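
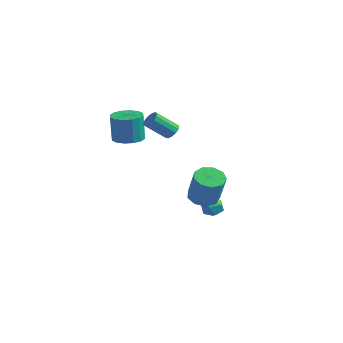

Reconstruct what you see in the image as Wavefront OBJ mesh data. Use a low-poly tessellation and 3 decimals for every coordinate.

v 3.524 1.961 -2.648
v 4.303 2.039 -2.979
v 5.075 1.696 -1.243
v 4.296 1.619 -0.912
v 4.114 2.556 -2.793
v 4.886 2.213 -1.057
v 3.649 2.795 -2.539
v 4.42 2.452 -0.803
v 3.125 2.644 -2.336
v 3.897 2.301 -0.6
v 2.788 2.174 -2.279
v 3.56 1.831 -0.543
v 2.796 1.604 -2.395
v 3.567 1.261 -0.659
v 3.144 1.201 -2.629
v 3.916 0.859 -0.893
v 3.67 1.155 -2.872
v 4.442 0.812 -1.136
v 4.128 1.485 -3.01
v 4.899 1.142 -1.275
v 2.881 3.602 -4.22
v 3.228 3.612 -3.631
v 3.032 2.508 -4.289
v 3.379 2.518 -3.7
v 2.706 2.64 -3.703
v 2.613 3.315 -3.66
v 3.647 2.805 -4.26
v 3.554 3.48 -4.217
v 3.701 3.119 -3.655
v 3.119 3.017 -3.312
v 3.141 3.103 -4.608
v 2.559 3.001 -4.265
v 3.291 -0.056 2.494
v 3.544 0.166 2.877
v 2.883 -0.721 3.829
v 2.629 -0.944 3.446
v 3.3 0.314 2.845
v 2.638 -0.574 3.797
v 3.052 0.344 2.701
v 2.391 -0.543 3.654
v 2.881 0.247 2.492
v 2.22 -0.64 3.445
v 2.839 0.054 2.283
v 2.178 -0.833 3.236
v 2.941 -0.174 2.141
v 2.28 -1.061 3.094
v 3.154 -0.365 2.111
v 2.493 -1.252 3.064
v 3.41 -0.458 2.203
v 2.749 -1.345 3.155
v 3.628 -0.423 2.386
v 2.967 -1.31 3.339
v 3.739 -0.272 2.604
v 3.078 -1.159 3.557
v 3.708 -0.052 2.787
v 3.047 -0.94 3.739
v 1.408 -1.253 1.836
v 2.256 -1.21 1.878
v 2.18 -1.244 3.466
v 1.332 -1.287 3.424
v 2.12 -0.791 1.88
v 2.044 -0.825 3.468
v 1.794 -0.496 1.871
v 1.718 -0.53 3.459
v 1.364 -0.404 1.852
v 1.288 -0.438 3.44
v 0.946 -0.54 1.829
v 0.87 -0.574 3.417
v 0.652 -0.866 1.808
v 0.576 -0.9 3.396
v 0.56 -1.296 1.794
v 0.484 -1.33 3.382
v 0.696 -1.715 1.792
v 0.62 -1.749 3.38
v 1.022 -2.01 1.801
v 0.946 -2.044 3.389
v 1.452 -2.102 1.82
v 1.376 -2.136 3.408
v 1.87 -1.966 1.843
v 1.794 -2 3.431
v 2.164 -1.64 1.864
v 2.088 -1.674 3.452
f 2 1 5
f 2 5 3
f 3 5 6
f 3 6 4
f 5 1 7
f 5 7 6
f 6 7 8
f 6 8 4
f 7 1 9
f 7 9 8
f 8 9 10
f 8 10 4
f 9 1 11
f 9 11 10
f 10 11 12
f 10 12 4
f 11 1 13
f 11 13 12
f 12 13 14
f 12 14 4
f 13 1 15
f 13 15 14
f 14 15 16
f 14 16 4
f 15 1 17
f 15 17 16
f 16 17 18
f 16 18 4
f 17 1 19
f 17 19 18
f 18 19 20
f 18 20 4
f 19 1 2
f 19 2 20
f 20 2 3
f 20 3 4
f 21 32 26
f 21 26 22
f 21 22 28
f 21 28 31
f 21 31 32
f 22 26 30
f 26 32 25
f 32 31 23
f 31 28 27
f 28 22 29
f 24 30 25
f 24 25 23
f 24 23 27
f 24 27 29
f 24 29 30
f 25 30 26
f 23 25 32
f 27 23 31
f 29 27 28
f 30 29 22
f 34 33 37
f 34 37 35
f 35 37 38
f 35 38 36
f 37 33 39
f 37 39 38
f 38 39 40
f 38 40 36
f 39 33 41
f 39 41 40
f 40 41 42
f 40 42 36
f 41 33 43
f 41 43 42
f 42 43 44
f 42 44 36
f 43 33 45
f 43 45 44
f 44 45 46
f 44 46 36
f 45 33 47
f 45 47 46
f 46 47 48
f 46 48 36
f 47 33 49
f 47 49 48
f 48 49 50
f 48 50 36
f 49 33 51
f 49 51 50
f 50 51 52
f 50 52 36
f 51 33 53
f 51 53 52
f 52 53 54
f 52 54 36
f 53 33 55
f 53 55 54
f 54 55 56
f 54 56 36
f 55 33 34
f 55 34 56
f 56 34 35
f 56 35 36
f 58 57 61
f 58 61 59
f 59 61 62
f 59 62 60
f 61 57 63
f 61 63 62
f 62 63 64
f 62 64 60
f 63 57 65
f 63 65 64
f 64 65 66
f 64 66 60
f 65 57 67
f 65 67 66
f 66 67 68
f 66 68 60
f 67 57 69
f 67 69 68
f 68 69 70
f 68 70 60
f 69 57 71
f 69 71 70
f 70 71 72
f 70 72 60
f 71 57 73
f 71 73 72
f 72 73 74
f 72 74 60
f 73 57 75
f 73 75 74
f 74 75 76
f 74 76 60
f 75 57 77
f 75 77 76
f 76 77 78
f 76 78 60
f 77 57 79
f 77 79 78
f 78 79 80
f 78 80 60
f 79 57 81
f 79 81 80
f 80 81 82
f 80 82 60
f 81 57 58
f 81 58 82
f 82 58 59
f 82 59 60



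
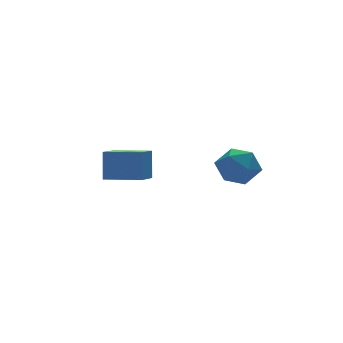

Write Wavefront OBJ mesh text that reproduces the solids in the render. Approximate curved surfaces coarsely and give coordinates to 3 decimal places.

v -3.156 1.257 0.206
v -2.917 1.765 1.789
v -4.624 2.527 0.019
v -4.385 3.035 1.603
v -2.095 2.405 -0.323
v -1.856 2.913 1.261
v -3.563 3.675 -0.509
v -3.324 4.183 1.074
v -0.012 -1.509 1.777
v 0.551 -2.322 1.138
v -0.711 -2.878 2.902
v -0.148 -3.691 2.263
v 0.464 -2.944 2.936
v 0.896 -2.098 2.241
v -1.056 -3.102 1.799
v -0.624 -2.256 1.104
v -0.094 -3.307 1.151
v 0.845 -3.209 1.854
v -1.005 -1.991 2.186
v -0.066 -1.893 2.889
f 2 4 1
f 5 2 1
f 1 4 3
f 3 5 1
f 2 8 4
f 6 2 5
f 6 8 2
f 4 8 3
f 7 5 3
f 3 8 7
f 7 6 5
f 8 6 7
f 9 20 14
f 9 14 10
f 9 10 16
f 9 16 19
f 9 19 20
f 10 14 18
f 14 20 13
f 20 19 11
f 19 16 15
f 16 10 17
f 12 18 13
f 12 13 11
f 12 11 15
f 12 15 17
f 12 17 18
f 13 18 14
f 11 13 20
f 15 11 19
f 17 15 16
f 18 17 10



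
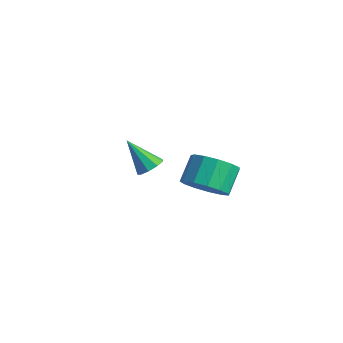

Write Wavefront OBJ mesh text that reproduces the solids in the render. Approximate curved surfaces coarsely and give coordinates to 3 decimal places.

v 1.141 -1.095 -1.965
v 1.886 -1.06 -1.649
v 1.545 -0.37 -0.92
v 0.799 -0.405 -1.235
v 1.865 -0.733 -1.967
v 1.524 -0.044 -1.238
v 1.615 -0.521 -2.285
v 1.274 0.168 -1.555
v 1.214 -0.491 -2.5
v 0.872 0.198 -1.771
v 0.789 -0.653 -2.546
v 0.448 0.036 -1.817
v 0.477 -0.955 -2.407
v 0.135 -0.266 -1.678
v 0.375 -1.301 -2.128
v 0.033 -0.612 -1.398
v 0.516 -1.582 -1.797
v 0.175 -0.893 -1.067
v 0.855 -1.708 -1.519
v 0.514 -1.019 -0.789
v 1.286 -1.639 -1.383
v 0.944 -0.95 -0.653
v 1.67 -1.397 -1.431
v 1.328 -0.708 -0.702
v -2.631 -0.402 -3.427
v -2.215 -0.429 -3.116
v -3.429 -0.778 -2.393
v -2.354 -0.102 -3.105
v -2.623 0.085 -3.244
v -2.896 0.044 -3.469
v -3.044 -0.206 -3.675
v -2.999 -0.547 -3.764
v -2.782 -0.82 -3.696
v -2.494 -0.898 -3.502
v -2.27 -0.743 -3.273
f 2 1 5
f 2 5 3
f 3 5 6
f 3 6 4
f 5 1 7
f 5 7 6
f 6 7 8
f 6 8 4
f 7 1 9
f 7 9 8
f 8 9 10
f 8 10 4
f 9 1 11
f 9 11 10
f 10 11 12
f 10 12 4
f 11 1 13
f 11 13 12
f 12 13 14
f 12 14 4
f 13 1 15
f 13 15 14
f 14 15 16
f 14 16 4
f 15 1 17
f 15 17 16
f 16 17 18
f 16 18 4
f 17 1 19
f 17 19 18
f 18 19 20
f 18 20 4
f 19 1 21
f 19 21 20
f 20 21 22
f 20 22 4
f 21 1 23
f 21 23 22
f 22 23 24
f 22 24 4
f 23 1 2
f 23 2 24
f 24 2 3
f 24 3 4
f 26 25 28
f 26 28 27
f 28 25 29
f 28 29 27
f 29 25 30
f 29 30 27
f 30 25 31
f 30 31 27
f 31 25 32
f 31 32 27
f 32 25 33
f 32 33 27
f 33 25 34
f 33 34 27
f 34 25 35
f 34 35 27
f 35 25 26
f 35 26 27



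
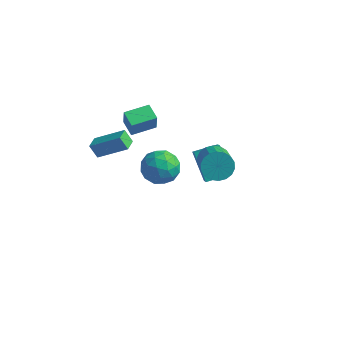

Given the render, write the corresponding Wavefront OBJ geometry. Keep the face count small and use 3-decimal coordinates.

v -2.715 3.256 -3.405
v -2.142 2.941 -4.484
v -2.958 1.279 -2.956
v -2.385 0.964 -4.035
v -1.724 1.497 -3.102
v -1.574 2.719 -3.38
v -3.526 1.501 -4.06
v -3.376 2.723 -4.338
v -2.644 1.856 -4.889
v -1.529 1.854 -4.297
v -3.571 2.366 -3.143
v -2.456 2.364 -2.551
v -2.408 3.272 -3.984
v -2.692 0.948 -3.456
v -2.304 1.262 -2.908
v -1.967 1.076 -3.542
v -2.073 3.142 -3.335
v -1.737 2.956 -3.969
v -1.49 2.108 -3.157
v -3.363 1.264 -3.471
v -3.027 1.078 -4.105
v -3.133 3.144 -3.898
v -2.796 2.958 -4.532
v -3.61 2.112 -4.283
v -2.365 2.449 -4.856
v -2.508 1.287 -4.592
v -3.179 1.603 -4.607
v -3.091 2.321 -4.77
v -1.711 2.448 -4.508
v -1.853 1.286 -4.244
v -1.464 1.599 -3.696
v -1.376 2.317 -3.859
v -2.005 1.81 -4.746
v -3.247 2.934 -3.196
v -3.389 1.772 -2.932
v -3.724 1.903 -3.581
v -3.636 2.621 -3.744
v -2.592 2.933 -2.848
v -2.735 1.771 -2.584
v -2.009 1.899 -2.67
v -1.921 2.617 -2.833
v -3.095 2.41 -2.694
v 0.878 1.034 -2.365
v 1.647 -0.239 -0.911
v -0.336 1.905 -0.961
v 0.433 0.632 0.493
v 1.967 2.048 -2.053
v 2.736 0.775 -0.599
v 0.753 2.919 -0.649
v 1.522 1.646 0.805
v -4.079 0.566 1.315
v -3.908 0.341 2.482
v -3.123 1.796 1.413
v -2.952 1.571 2.579
v -3.208 -0.091 1.061
v -3.037 -0.316 2.227
v -2.252 1.139 1.158
v -2.081 0.914 2.325
v -3.536 -4.129 3.475
v -1.912 -3.607 4.538
v -3.717 -3.27 3.329
v -2.093 -2.748 4.391
v -3.027 -4.152 2.709
v -1.403 -3.63 3.771
v -3.208 -3.293 2.562
v -1.584 -2.771 3.625
v 1.954 0.078 1.043
v 2.252 -0.377 0.264
v 3.244 -1.873 1.518
v 2.946 -1.418 2.297
v 2.566 -0.105 0.34
v 3.559 -1.601 1.594
v 2.759 0.204 0.555
v 3.752 -1.292 1.809
v 2.793 0.487 0.867
v 3.785 -1.009 2.121
v 2.66 0.69 1.214
v 3.653 -0.806 2.468
v 2.387 0.771 1.526
v 3.38 -0.725 2.781
v 2.029 0.715 1.743
v 3.022 -0.781 2.998
v 1.656 0.533 1.822
v 2.648 -0.963 3.076
v 1.341 0.261 1.746
v 2.334 -1.235 3
v 1.148 -0.048 1.531
v 2.141 -1.544 2.785
v 1.115 -0.331 1.219
v 2.107 -1.827 2.473
v 1.247 -0.534 0.872
v 2.24 -2.03 2.126
v 1.52 -0.615 0.559
v 2.513 -2.111 1.814
v 1.878 -0.559 0.342
v 2.871 -2.055 1.597
f 1 38 17
f 38 12 41
f 17 41 6
f 38 41 17
f 1 17 13
f 17 6 18
f 13 18 2
f 17 18 13
f 1 13 22
f 13 2 23
f 22 23 8
f 13 23 22
f 1 22 34
f 22 8 37
f 34 37 11
f 22 37 34
f 1 34 38
f 34 11 42
f 38 42 12
f 34 42 38
f 2 18 29
f 18 6 32
f 29 32 10
f 18 32 29
f 6 41 19
f 41 12 40
f 19 40 5
f 41 40 19
f 12 42 39
f 42 11 35
f 39 35 3
f 42 35 39
f 11 37 36
f 37 8 24
f 36 24 7
f 37 24 36
f 8 23 28
f 23 2 25
f 28 25 9
f 23 25 28
f 4 30 16
f 30 10 31
f 16 31 5
f 30 31 16
f 4 16 14
f 16 5 15
f 14 15 3
f 16 15 14
f 4 14 21
f 14 3 20
f 21 20 7
f 14 20 21
f 4 21 26
f 21 7 27
f 26 27 9
f 21 27 26
f 4 26 30
f 26 9 33
f 30 33 10
f 26 33 30
f 5 31 19
f 31 10 32
f 19 32 6
f 31 32 19
f 3 15 39
f 15 5 40
f 39 40 12
f 15 40 39
f 7 20 36
f 20 3 35
f 36 35 11
f 20 35 36
f 9 27 28
f 27 7 24
f 28 24 8
f 27 24 28
f 10 33 29
f 33 9 25
f 29 25 2
f 33 25 29
f 44 46 43
f 47 44 43
f 43 46 45
f 45 47 43
f 44 50 46
f 48 44 47
f 48 50 44
f 46 50 45
f 49 47 45
f 45 50 49
f 49 48 47
f 50 48 49
f 52 54 51
f 55 52 51
f 51 54 53
f 53 55 51
f 52 58 54
f 56 52 55
f 56 58 52
f 54 58 53
f 57 55 53
f 53 58 57
f 57 56 55
f 58 56 57
f 60 62 59
f 63 60 59
f 59 62 61
f 61 63 59
f 60 66 62
f 64 60 63
f 64 66 60
f 62 66 61
f 65 63 61
f 61 66 65
f 65 64 63
f 66 64 65
f 68 67 71
f 68 71 69
f 69 71 72
f 69 72 70
f 71 67 73
f 71 73 72
f 72 73 74
f 72 74 70
f 73 67 75
f 73 75 74
f 74 75 76
f 74 76 70
f 75 67 77
f 75 77 76
f 76 77 78
f 76 78 70
f 77 67 79
f 77 79 78
f 78 79 80
f 78 80 70
f 79 67 81
f 79 81 80
f 80 81 82
f 80 82 70
f 81 67 83
f 81 83 82
f 82 83 84
f 82 84 70
f 83 67 85
f 83 85 84
f 84 85 86
f 84 86 70
f 85 67 87
f 85 87 86
f 86 87 88
f 86 88 70
f 87 67 89
f 87 89 88
f 88 89 90
f 88 90 70
f 89 67 91
f 89 91 90
f 90 91 92
f 90 92 70
f 91 67 93
f 91 93 92
f 92 93 94
f 92 94 70
f 93 67 95
f 93 95 94
f 94 95 96
f 94 96 70
f 95 67 68
f 95 68 96
f 96 68 69
f 96 69 70



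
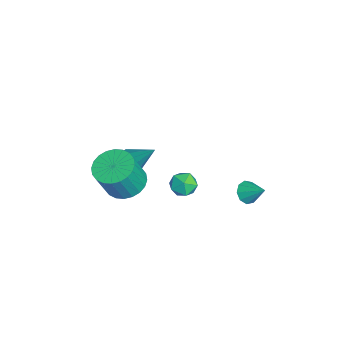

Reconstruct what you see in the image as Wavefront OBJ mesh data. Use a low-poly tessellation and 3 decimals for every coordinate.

v -0.68 0.161 -1.422
v -0.215 0.556 -0.992
v 0.215 -0.036 -2.208
v 0.68 0.359 -1.778
v 0.428 -0.303 -1.545
v -0.125 -0.182 -1.059
v 0.125 0.702 -2.141
v -0.428 0.823 -1.655
v 0.282 0.891 -1.436
v 0.47 0.269 -1.068
v -0.47 0.251 -2.132
v -0.282 -0.371 -1.764
v -4.042 -2.117 -3.717
v -3.462 -1.928 -4.118
v -3.418 -0.943 -2.263
v -3.899 -1.591 -4.203
v -4.42 -1.562 -4.003
v -4.719 -1.859 -3.635
v -4.621 -2.306 -3.316
v -4.184 -2.643 -3.231
v -3.663 -2.672 -3.431
v -3.364 -2.376 -3.798
v 0.481 3.125 -1.83
v 0.994 3.057 -2.191
v 1.099 3.855 -1.09
v 0.76 3.393 -2.328
v 0.397 3.603 -2.232
v 0.072 3.589 -1.948
v -0.06 3.358 -1.609
v 0.06 3.018 -1.374
v 0.378 2.727 -1.352
v 0.744 2.623 -1.554
v 0.987 2.753 -1.886
v -0.683 -2.343 -1.989
v 0.146 -2.799 -2.395
v 0.653 -3.353 -0.737
v -0.177 -2.897 -0.331
v 0.289 -2.432 -2.316
v 0.796 -2.986 -0.658
v 0.285 -2.052 -2.187
v 0.791 -2.606 -0.529
v 0.132 -1.715 -2.028
v 0.639 -2.269 -0.37
v -0.144 -1.474 -1.863
v 0.362 -2.029 -0.205
v -0.502 -1.366 -1.718
v 0.004 -1.92 -0.06
v -0.888 -1.406 -1.613
v -0.382 -1.96 0.045
v -1.243 -1.589 -1.566
v -0.737 -2.143 0.092
v -1.513 -1.887 -1.583
v -1.006 -2.441 0.075
v -1.656 -2.254 -1.662
v -1.149 -2.808 -0.004
v -1.651 -2.634 -1.791
v -1.145 -3.188 -0.133
v -1.499 -2.971 -1.95
v -0.992 -3.525 -0.292
v -1.222 -3.211 -2.115
v -0.716 -3.766 -0.457
v -0.864 -3.32 -2.26
v -0.358 -3.874 -0.602
v -0.478 -3.28 -2.365
v 0.028 -3.834 -0.707
v -0.123 -3.097 -2.412
v 0.383 -3.651 -0.754
f 1 12 6
f 1 6 2
f 1 2 8
f 1 8 11
f 1 11 12
f 2 6 10
f 6 12 5
f 12 11 3
f 11 8 7
f 8 2 9
f 4 10 5
f 4 5 3
f 4 3 7
f 4 7 9
f 4 9 10
f 5 10 6
f 3 5 12
f 7 3 11
f 9 7 8
f 10 9 2
f 14 13 16
f 14 16 15
f 16 13 17
f 16 17 15
f 17 13 18
f 17 18 15
f 18 13 19
f 18 19 15
f 19 13 20
f 19 20 15
f 20 13 21
f 20 21 15
f 21 13 22
f 21 22 15
f 22 13 14
f 22 14 15
f 24 23 26
f 24 26 25
f 26 23 27
f 26 27 25
f 27 23 28
f 27 28 25
f 28 23 29
f 28 29 25
f 29 23 30
f 29 30 25
f 30 23 31
f 30 31 25
f 31 23 32
f 31 32 25
f 32 23 33
f 32 33 25
f 33 23 24
f 33 24 25
f 35 34 38
f 35 38 36
f 36 38 39
f 36 39 37
f 38 34 40
f 38 40 39
f 39 40 41
f 39 41 37
f 40 34 42
f 40 42 41
f 41 42 43
f 41 43 37
f 42 34 44
f 42 44 43
f 43 44 45
f 43 45 37
f 44 34 46
f 44 46 45
f 45 46 47
f 45 47 37
f 46 34 48
f 46 48 47
f 47 48 49
f 47 49 37
f 48 34 50
f 48 50 49
f 49 50 51
f 49 51 37
f 50 34 52
f 50 52 51
f 51 52 53
f 51 53 37
f 52 34 54
f 52 54 53
f 53 54 55
f 53 55 37
f 54 34 56
f 54 56 55
f 55 56 57
f 55 57 37
f 56 34 58
f 56 58 57
f 57 58 59
f 57 59 37
f 58 34 60
f 58 60 59
f 59 60 61
f 59 61 37
f 60 34 62
f 60 62 61
f 61 62 63
f 61 63 37
f 62 34 64
f 62 64 63
f 63 64 65
f 63 65 37
f 64 34 66
f 64 66 65
f 65 66 67
f 65 67 37
f 66 34 35
f 66 35 67
f 67 35 36
f 67 36 37



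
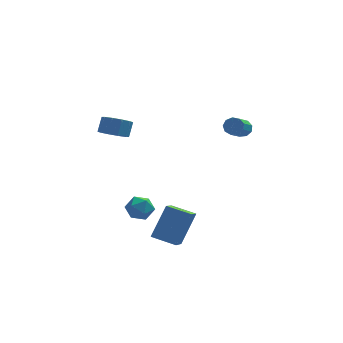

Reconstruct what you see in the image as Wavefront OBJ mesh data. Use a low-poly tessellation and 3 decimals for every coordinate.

v 3.704 0.261 2.208
v 4.039 0.423 2.653
v 3.391 -0.939 3.637
v 3.056 -1.101 3.192
v 3.688 0.605 2.674
v 3.04 -0.756 3.658
v 3.344 0.627 2.478
v 2.696 -0.734 3.461
v 3.168 0.477 2.155
v 2.521 -0.884 3.138
v 3.244 0.226 1.857
v 2.596 -1.135 2.841
v 3.534 -0.009 1.723
v 2.886 -1.37 2.707
v 3.904 -0.118 1.817
v 3.256 -1.479 2.8
v 4.18 -0.049 2.093
v 3.533 -1.411 3.077
v 4.234 0.164 2.423
v 3.586 -1.197 3.407
v 0.241 -1.793 -5.358
v -0.214 -3.476 -4.261
v -1.027 -1.214 -4.997
v -1.482 -2.897 -3.899
v 1.142 -0.903 -3.621
v 0.687 -2.586 -2.523
v -0.126 -0.324 -3.259
v -0.581 -2.007 -2.162
v -2.938 3.527 0.22
v -2.215 3.803 -0.198
v -1.938 4.35 0.642
v -2.662 4.073 1.06
v -2.614 4.159 -0.299
v -2.337 4.706 0.542
v -3.136 4.274 -0.201
v -2.859 4.82 0.639
v -3.583 4.103 0.057
v -3.306 4.65 0.898
v -3.784 3.712 0.378
v -3.507 4.259 1.218
v -3.662 3.25 0.638
v -3.385 3.797 1.478
v -3.263 2.894 0.738
v -2.986 3.441 1.579
v -2.741 2.78 0.641
v -2.464 3.326 1.481
v -2.294 2.95 0.382
v -2.017 3.497 1.223
v -2.093 3.341 0.062
v -1.816 3.888 0.902
v -2.086 0.283 -2.807
v -1.286 0.43 -3.124
v -2.334 -0.63 -3.856
v -1.534 -0.483 -4.173
v -1.633 -0.908 -3.416
v -1.48 -0.344 -2.768
v -2.14 0.144 -4.212
v -1.987 0.708 -3.564
v -1.319 0.343 -3.992
v -1.006 -0.306 -3.5
v -2.614 0.106 -3.48
v -2.301 -0.543 -2.988
f 2 1 5
f 2 5 3
f 3 5 6
f 3 6 4
f 5 1 7
f 5 7 6
f 6 7 8
f 6 8 4
f 7 1 9
f 7 9 8
f 8 9 10
f 8 10 4
f 9 1 11
f 9 11 10
f 10 11 12
f 10 12 4
f 11 1 13
f 11 13 12
f 12 13 14
f 12 14 4
f 13 1 15
f 13 15 14
f 14 15 16
f 14 16 4
f 15 1 17
f 15 17 16
f 16 17 18
f 16 18 4
f 17 1 19
f 17 19 18
f 18 19 20
f 18 20 4
f 19 1 2
f 19 2 20
f 20 2 3
f 20 3 4
f 22 24 21
f 25 22 21
f 21 24 23
f 23 25 21
f 22 28 24
f 26 22 25
f 26 28 22
f 24 28 23
f 27 25 23
f 23 28 27
f 27 26 25
f 28 26 27
f 30 29 33
f 30 33 31
f 31 33 34
f 31 34 32
f 33 29 35
f 33 35 34
f 34 35 36
f 34 36 32
f 35 29 37
f 35 37 36
f 36 37 38
f 36 38 32
f 37 29 39
f 37 39 38
f 38 39 40
f 38 40 32
f 39 29 41
f 39 41 40
f 40 41 42
f 40 42 32
f 41 29 43
f 41 43 42
f 42 43 44
f 42 44 32
f 43 29 45
f 43 45 44
f 44 45 46
f 44 46 32
f 45 29 47
f 45 47 46
f 46 47 48
f 46 48 32
f 47 29 49
f 47 49 48
f 48 49 50
f 48 50 32
f 49 29 30
f 49 30 50
f 50 30 31
f 50 31 32
f 51 62 56
f 51 56 52
f 51 52 58
f 51 58 61
f 51 61 62
f 52 56 60
f 56 62 55
f 62 61 53
f 61 58 57
f 58 52 59
f 54 60 55
f 54 55 53
f 54 53 57
f 54 57 59
f 54 59 60
f 55 60 56
f 53 55 62
f 57 53 61
f 59 57 58
f 60 59 52



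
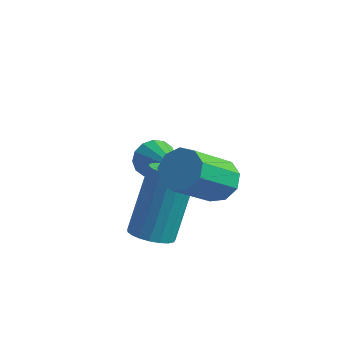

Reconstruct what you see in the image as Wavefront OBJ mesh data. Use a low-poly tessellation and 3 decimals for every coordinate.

v -4.181 -0.587 -3.583
v -3.873 -0.496 -4.113
v -2.679 -1.433 -2.857
v -3.812 -0.235 -3.936
v -3.85 -0.069 -3.664
v -3.976 -0.042 -3.37
v -4.158 -0.161 -3.134
v -4.345 -0.394 -3.017
v -4.489 -0.679 -3.053
v -4.55 -0.939 -3.23
v -4.512 -1.105 -3.502
v -4.385 -1.132 -3.796
v -4.204 -1.014 -4.032
v -4.016 -0.78 -4.149
v -0.982 -2.369 -1.789
v -0.469 -2.165 -1.445
v -0.725 -3.407 -0.328
v -1.238 -3.611 -0.671
v -0.838 -1.962 -1.303
v -1.094 -3.204 -0.186
v -1.274 -1.949 -1.388
v -1.53 -3.191 -0.271
v -1.574 -2.132 -1.661
v -1.829 -3.374 -0.543
v -1.597 -2.427 -1.993
v -1.852 -3.669 -0.876
v -1.332 -2.694 -2.23
v -1.587 -3.936 -1.113
v -0.903 -2.809 -2.26
v -1.159 -4.051 -1.143
v -0.512 -2.719 -2.07
v -0.767 -3.961 -0.953
v -0.341 -2.464 -1.748
v -0.596 -3.706 -0.631
v -2.202 -3.471 -3.758
v -1.881 -3 -4.001
v -1.916 -2.018 -2.145
v -2.238 -2.489 -1.902
v -2.124 -2.927 -4.044
v -2.159 -1.945 -2.188
v -2.381 -2.948 -4.038
v -2.416 -1.966 -2.182
v -2.607 -3.059 -3.984
v -2.642 -2.077 -2.128
v -2.763 -3.242 -3.89
v -2.798 -2.26 -2.034
v -2.822 -3.464 -3.773
v -2.857 -2.482 -1.917
v -2.774 -3.687 -3.654
v -2.809 -2.706 -1.798
v -2.627 -3.874 -3.553
v -2.662 -2.892 -1.697
v -2.407 -3.99 -3.487
v -2.442 -3.008 -1.631
v -2.151 -4.017 -3.468
v -2.186 -3.035 -1.612
v -1.904 -3.949 -3.499
v -1.939 -2.967 -1.643
v -1.709 -3.799 -3.575
v -1.744 -2.817 -1.719
v -1.599 -3.592 -3.683
v -1.634 -2.61 -1.827
v -1.593 -3.364 -3.803
v -1.629 -2.382 -1.947
v -1.693 -3.154 -3.916
v -1.728 -2.173 -2.06
f 2 1 4
f 2 4 3
f 4 1 5
f 4 5 3
f 5 1 6
f 5 6 3
f 6 1 7
f 6 7 3
f 7 1 8
f 7 8 3
f 8 1 9
f 8 9 3
f 9 1 10
f 9 10 3
f 10 1 11
f 10 11 3
f 11 1 12
f 11 12 3
f 12 1 13
f 12 13 3
f 13 1 14
f 13 14 3
f 14 1 2
f 14 2 3
f 16 15 19
f 16 19 17
f 17 19 20
f 17 20 18
f 19 15 21
f 19 21 20
f 20 21 22
f 20 22 18
f 21 15 23
f 21 23 22
f 22 23 24
f 22 24 18
f 23 15 25
f 23 25 24
f 24 25 26
f 24 26 18
f 25 15 27
f 25 27 26
f 26 27 28
f 26 28 18
f 27 15 29
f 27 29 28
f 28 29 30
f 28 30 18
f 29 15 31
f 29 31 30
f 30 31 32
f 30 32 18
f 31 15 33
f 31 33 32
f 32 33 34
f 32 34 18
f 33 15 16
f 33 16 34
f 34 16 17
f 34 17 18
f 36 35 39
f 36 39 37
f 37 39 40
f 37 40 38
f 39 35 41
f 39 41 40
f 40 41 42
f 40 42 38
f 41 35 43
f 41 43 42
f 42 43 44
f 42 44 38
f 43 35 45
f 43 45 44
f 44 45 46
f 44 46 38
f 45 35 47
f 45 47 46
f 46 47 48
f 46 48 38
f 47 35 49
f 47 49 48
f 48 49 50
f 48 50 38
f 49 35 51
f 49 51 50
f 50 51 52
f 50 52 38
f 51 35 53
f 51 53 52
f 52 53 54
f 52 54 38
f 53 35 55
f 53 55 54
f 54 55 56
f 54 56 38
f 55 35 57
f 55 57 56
f 56 57 58
f 56 58 38
f 57 35 59
f 57 59 58
f 58 59 60
f 58 60 38
f 59 35 61
f 59 61 60
f 60 61 62
f 60 62 38
f 61 35 63
f 61 63 62
f 62 63 64
f 62 64 38
f 63 35 65
f 63 65 64
f 64 65 66
f 64 66 38
f 65 35 36
f 65 36 66
f 66 36 37
f 66 37 38



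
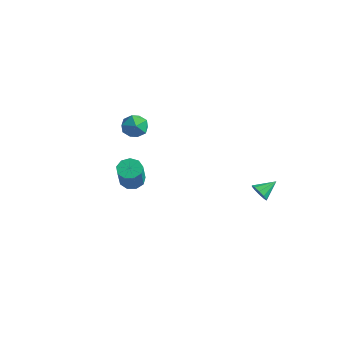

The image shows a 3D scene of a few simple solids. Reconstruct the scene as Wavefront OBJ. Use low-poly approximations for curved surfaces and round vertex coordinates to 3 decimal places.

v 3.788 3.415 -3.189
v 4.179 3.507 -3.594
v 4.092 4.325 -2.691
v 3.879 3.662 -3.695
v 3.544 3.723 -3.602
v 3.303 3.666 -3.351
v 3.247 3.514 -3.039
v 3.398 3.324 -2.783
v 3.698 3.169 -2.683
v 4.032 3.108 -2.775
v 4.273 3.164 -3.026
v 4.329 3.317 -3.338
v -0.969 -0.448 -2.404
v -0.453 -0.709 -2.7
v 0.005 -1.354 -1.332
v -0.511 -1.092 -1.036
v -0.35 -0.306 -2.544
v 0.108 -0.95 -1.176
v -0.537 0.031 -2.323
v -0.079 -0.613 -0.955
v -0.926 0.144 -2.139
v -0.468 -0.5 -0.771
v -1.335 -0.02 -2.08
v -0.877 -0.664 -0.712
v -1.573 -0.384 -2.172
v -1.115 -1.029 -0.804
v -1.528 -0.778 -2.373
v -1.07 -1.423 -1.005
v -1.221 -1.018 -2.588
v -0.763 -1.662 -1.22
v -0.797 -0.99 -2.717
v -0.339 -1.635 -1.35
v -3.513 2.368 -1.213
v -2.772 2.618 -1.049
v -3.308 1.302 -0.511
v -2.567 1.552 -0.347
v -3.196 1.935 -0.037
v -3.322 2.594 -0.47
v -2.758 1.326 -1.09
v -2.884 1.985 -1.523
v -2.305 1.974 -0.973
v -2.576 2.35 -0.322
v -3.504 1.57 -1.238
v -3.775 1.946 -0.587
f 2 1 4
f 2 4 3
f 4 1 5
f 4 5 3
f 5 1 6
f 5 6 3
f 6 1 7
f 6 7 3
f 7 1 8
f 7 8 3
f 8 1 9
f 8 9 3
f 9 1 10
f 9 10 3
f 10 1 11
f 10 11 3
f 11 1 12
f 11 12 3
f 12 1 2
f 12 2 3
f 14 13 17
f 14 17 15
f 15 17 18
f 15 18 16
f 17 13 19
f 17 19 18
f 18 19 20
f 18 20 16
f 19 13 21
f 19 21 20
f 20 21 22
f 20 22 16
f 21 13 23
f 21 23 22
f 22 23 24
f 22 24 16
f 23 13 25
f 23 25 24
f 24 25 26
f 24 26 16
f 25 13 27
f 25 27 26
f 26 27 28
f 26 28 16
f 27 13 29
f 27 29 28
f 28 29 30
f 28 30 16
f 29 13 31
f 29 31 30
f 30 31 32
f 30 32 16
f 31 13 14
f 31 14 32
f 32 14 15
f 32 15 16
f 33 44 38
f 33 38 34
f 33 34 40
f 33 40 43
f 33 43 44
f 34 38 42
f 38 44 37
f 44 43 35
f 43 40 39
f 40 34 41
f 36 42 37
f 36 37 35
f 36 35 39
f 36 39 41
f 36 41 42
f 37 42 38
f 35 37 44
f 39 35 43
f 41 39 40
f 42 41 34



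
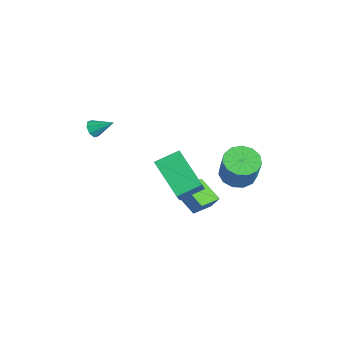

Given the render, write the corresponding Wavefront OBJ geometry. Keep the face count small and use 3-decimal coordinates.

v 0.867 0.643 -2.679
v -0.323 0.149 -1.991
v 0.237 1.767 -2.962
v -0.953 1.274 -2.274
v 1.133 0.966 -1.986
v -0.057 0.473 -1.298
v 0.503 2.091 -2.269
v -0.687 1.597 -1.581
v 2.917 -0.759 0.399
v 1.155 -1.236 1.572
v 2.913 0.456 0.887
v 1.151 -0.02 2.061
v 3.769 -1.2 1.499
v 2.007 -1.676 2.673
v 3.765 0.016 1.988
v 2.003 -0.461 3.161
v -3.708 -2.881 1.034
v -3.261 -2.962 0.761
v -3.152 -1.999 1.686
v -3.5 -2.683 0.588
v -3.861 -2.52 0.677
v -4.133 -2.568 0.974
v -4.156 -2.8 1.306
v -3.917 -3.079 1.479
v -3.556 -3.241 1.391
v -3.284 -3.193 1.094
v 1.532 2.602 0.335
v 2.367 2.571 -0.051
v 3.043 2.506 1.42
v 2.208 2.538 1.805
v 2.258 3.072 0.021
v 2.934 3.008 1.492
v 1.919 3.425 0.193
v 2.595 3.36 1.664
v 1.457 3.516 0.409
v 2.133 3.452 1.88
v 1.019 3.317 0.602
v 1.695 3.253 2.073
v 0.743 2.892 0.71
v 1.419 2.827 2.181
v 0.718 2.374 0.699
v 1.395 2.309 2.169
v 0.952 1.929 0.572
v 1.628 1.864 2.042
v 1.369 1.697 0.37
v 2.046 1.633 1.84
v 1.839 1.753 0.156
v 2.515 1.689 1.627
v 2.21 2.079 -0
v 2.887 2.014 1.47
f 2 4 1
f 5 2 1
f 1 4 3
f 3 5 1
f 2 8 4
f 6 2 5
f 6 8 2
f 4 8 3
f 7 5 3
f 3 8 7
f 7 6 5
f 8 6 7
f 10 12 9
f 13 10 9
f 9 12 11
f 11 13 9
f 10 16 12
f 14 10 13
f 14 16 10
f 12 16 11
f 15 13 11
f 11 16 15
f 15 14 13
f 16 14 15
f 18 17 20
f 18 20 19
f 20 17 21
f 20 21 19
f 21 17 22
f 21 22 19
f 22 17 23
f 22 23 19
f 23 17 24
f 23 24 19
f 24 17 25
f 24 25 19
f 25 17 26
f 25 26 19
f 26 17 18
f 26 18 19
f 28 27 31
f 28 31 29
f 29 31 32
f 29 32 30
f 31 27 33
f 31 33 32
f 32 33 34
f 32 34 30
f 33 27 35
f 33 35 34
f 34 35 36
f 34 36 30
f 35 27 37
f 35 37 36
f 36 37 38
f 36 38 30
f 37 27 39
f 37 39 38
f 38 39 40
f 38 40 30
f 39 27 41
f 39 41 40
f 40 41 42
f 40 42 30
f 41 27 43
f 41 43 42
f 42 43 44
f 42 44 30
f 43 27 45
f 43 45 44
f 44 45 46
f 44 46 30
f 45 27 47
f 45 47 46
f 46 47 48
f 46 48 30
f 47 27 49
f 47 49 48
f 48 49 50
f 48 50 30
f 49 27 28
f 49 28 50
f 50 28 29
f 50 29 30



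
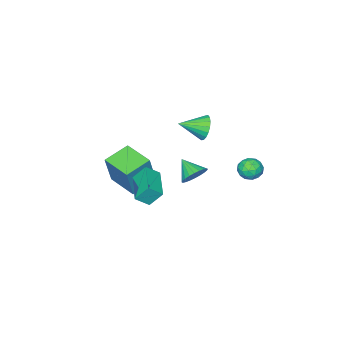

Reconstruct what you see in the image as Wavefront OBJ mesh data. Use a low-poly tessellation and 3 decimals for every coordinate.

v -2.941 -2.446 3.011
v -2.534 -2.287 2.281
v -1.759 -3.274 3.489
v -2.423 -2.001 2.503
v -2.415 -1.804 2.826
v -2.511 -1.733 3.185
v -2.692 -1.804 3.509
v -2.923 -2.002 3.735
v -3.157 -2.287 3.817
v -3.348 -2.605 3.74
v -3.458 -2.89 3.518
v -3.466 -3.088 3.195
v -3.37 -3.159 2.836
v -3.189 -3.088 2.512
v -2.958 -2.89 2.286
v -2.725 -2.604 2.204
v -3.742 1.13 0.772
v -3.229 1.12 1.329
v -3.611 -0.08 0.631
v -3.098 -0.09 1.188
v -3.825 0.05 1.345
v -3.906 0.798 1.433
v -2.934 0.242 0.527
v -3.015 0.99 0.615
v -2.73 0.571 1.177
v -3.28 0.453 1.683
v -3.56 0.587 0.277
v -4.11 0.469 0.783
v -3.497 1.231 1.063
v -3.343 -0.191 0.897
v -3.771 -0.109 0.99
v -3.469 -0.114 1.317
v -3.895 1.042 1.124
v -3.593 1.036 1.451
v -3.944 0.407 1.461
v -3.247 0.004 0.509
v -2.945 -0.002 0.836
v -3.371 1.154 0.643
v -3.069 1.149 0.97
v -2.896 0.633 0.499
v -2.902 0.903 1.301
v -2.825 0.192 1.218
v -2.729 0.387 0.83
v -2.776 0.826 0.881
v -3.225 0.833 1.598
v -3.149 0.122 1.515
v -3.576 0.205 1.608
v -3.624 0.644 1.659
v -2.932 0.511 1.509
v -3.691 0.918 0.445
v -3.615 0.207 0.362
v -3.216 0.396 0.301
v -3.264 0.835 0.352
v -4.015 0.848 0.742
v -3.938 0.137 0.659
v -4.064 0.214 1.079
v -4.111 0.653 1.13
v -3.908 0.529 0.451
v 1.012 -3.763 1.323
v 1.607 -3.585 3.245
v 1.105 -1.986 1.13
v 1.7 -1.808 3.052
v 2.52 -3.892 0.868
v 3.115 -3.714 2.79
v 2.613 -2.115 0.675
v 3.208 -1.937 2.597
v 2.395 -0.298 3.233
v 3.013 -0.702 3.798
v 3.575 1.157 2.983
v 4.193 0.753 3.548
v 2.847 -0.813 2.372
v 3.465 -1.217 2.937
v 4.027 0.642 2.122
v 4.645 0.238 2.687
v 0.736 0.538 2.602
v 1.22 0.167 2.1
v 0.664 -0.498 3.298
v 1.422 0.287 2.3
v 1.519 0.446 2.546
v 1.497 0.618 2.801
v 1.359 0.778 3.025
v 1.126 0.902 3.185
v 0.834 0.97 3.256
v 0.527 0.973 3.228
v 0.252 0.909 3.105
v 0.051 0.789 2.905
v -0.046 0.631 2.659
v -0.024 0.458 2.404
v 0.114 0.298 2.18
v 0.346 0.174 2.02
v 0.638 0.106 1.948
v 0.945 0.104 1.977
f 2 1 4
f 2 4 3
f 4 1 5
f 4 5 3
f 5 1 6
f 5 6 3
f 6 1 7
f 6 7 3
f 7 1 8
f 7 8 3
f 8 1 9
f 8 9 3
f 9 1 10
f 9 10 3
f 10 1 11
f 10 11 3
f 11 1 12
f 11 12 3
f 12 1 13
f 12 13 3
f 13 1 14
f 13 14 3
f 14 1 15
f 14 15 3
f 15 1 16
f 15 16 3
f 16 1 2
f 16 2 3
f 17 54 33
f 54 28 57
f 33 57 22
f 54 57 33
f 17 33 29
f 33 22 34
f 29 34 18
f 33 34 29
f 17 29 38
f 29 18 39
f 38 39 24
f 29 39 38
f 17 38 50
f 38 24 53
f 50 53 27
f 38 53 50
f 17 50 54
f 50 27 58
f 54 58 28
f 50 58 54
f 18 34 45
f 34 22 48
f 45 48 26
f 34 48 45
f 22 57 35
f 57 28 56
f 35 56 21
f 57 56 35
f 28 58 55
f 58 27 51
f 55 51 19
f 58 51 55
f 27 53 52
f 53 24 40
f 52 40 23
f 53 40 52
f 24 39 44
f 39 18 41
f 44 41 25
f 39 41 44
f 20 46 32
f 46 26 47
f 32 47 21
f 46 47 32
f 20 32 30
f 32 21 31
f 30 31 19
f 32 31 30
f 20 30 37
f 30 19 36
f 37 36 23
f 30 36 37
f 20 37 42
f 37 23 43
f 42 43 25
f 37 43 42
f 20 42 46
f 42 25 49
f 46 49 26
f 42 49 46
f 21 47 35
f 47 26 48
f 35 48 22
f 47 48 35
f 19 31 55
f 31 21 56
f 55 56 28
f 31 56 55
f 23 36 52
f 36 19 51
f 52 51 27
f 36 51 52
f 25 43 44
f 43 23 40
f 44 40 24
f 43 40 44
f 26 49 45
f 49 25 41
f 45 41 18
f 49 41 45
f 60 62 59
f 63 60 59
f 59 62 61
f 61 63 59
f 60 66 62
f 64 60 63
f 64 66 60
f 62 66 61
f 65 63 61
f 61 66 65
f 65 64 63
f 66 64 65
f 68 70 67
f 71 68 67
f 67 70 69
f 69 71 67
f 68 74 70
f 72 68 71
f 72 74 68
f 70 74 69
f 73 71 69
f 69 74 73
f 73 72 71
f 74 72 73
f 76 75 78
f 76 78 77
f 78 75 79
f 78 79 77
f 79 75 80
f 79 80 77
f 80 75 81
f 80 81 77
f 81 75 82
f 81 82 77
f 82 75 83
f 82 83 77
f 83 75 84
f 83 84 77
f 84 75 85
f 84 85 77
f 85 75 86
f 85 86 77
f 86 75 87
f 86 87 77
f 87 75 88
f 87 88 77
f 88 75 89
f 88 89 77
f 89 75 90
f 89 90 77
f 90 75 91
f 90 91 77
f 91 75 92
f 91 92 77
f 92 75 76
f 92 76 77



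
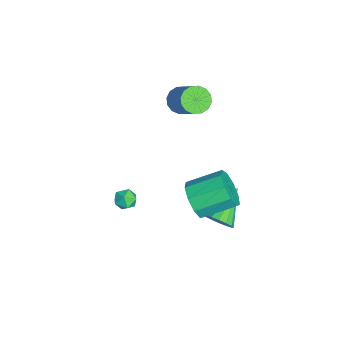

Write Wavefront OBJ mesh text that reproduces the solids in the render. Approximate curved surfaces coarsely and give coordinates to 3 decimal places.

v 2.872 1.99 1.199
v 3.492 1.691 2.017
v 3.289 3.411 2.8
v 2.668 3.71 1.981
v 3.903 1.982 1.485
v 3.699 3.701 2.268
v 3.83 2.276 0.819
v 3.627 3.996 1.602
v 3.309 2.437 0.331
v 3.106 4.157 1.113
v 2.584 2.389 0.248
v 2.38 4.108 1.031
v 1.993 2.154 0.611
v 1.79 3.873 1.393
v 1.813 1.843 1.248
v 1.61 3.562 2.031
v 2.129 1.6 1.863
v 1.925 3.32 2.645
v 2.792 1.541 2.166
v 2.589 3.26 2.949
v -3.725 1.419 2.404
v -3.227 1.684 1.809
v -1.817 2.386 3.301
v -2.315 2.121 3.896
v -3.481 2.014 1.894
v -2.071 2.715 3.387
v -3.801 2.184 2.116
v -2.39 2.885 3.609
v -4.1 2.149 2.415
v -2.689 2.85 3.908
v -4.299 1.918 2.711
v -2.888 2.62 4.204
v -4.344 1.555 2.925
v -2.934 2.256 4.417
v -4.223 1.154 2.999
v -2.813 1.856 4.491
v -3.969 0.825 2.913
v -2.559 1.526 4.406
v -3.65 0.655 2.691
v -2.239 1.356 4.184
v -3.351 0.69 2.392
v -1.94 1.391 3.885
v -3.152 0.92 2.096
v -1.741 1.622 3.589
v -3.106 1.284 1.883
v -1.696 1.985 3.375
v 1.021 3.247 -2.813
v 1.568 3.592 -2.325
v -0.561 4.193 -1.707
v 1.514 3.866 -2.638
v 1.327 3.974 -2.998
v 1.058 3.887 -3.308
v 0.78 3.629 -3.485
v 0.566 3.268 -3.483
v 0.474 2.902 -3.3
v 0.529 2.628 -2.988
v 0.716 2.52 -2.628
v 0.984 2.607 -2.318
v 1.263 2.865 -2.141
v 1.477 3.226 -2.143
v -0.411 -0.885 -2.109
v 0.186 -0.847 -1.802
v -0.226 -1.933 -2.338
v 0.371 -1.895 -2.031
v -0.196 -1.858 -1.67
v -0.31 -1.21 -1.529
v 0.27 -1.57 -2.611
v 0.156 -0.922 -2.47
v 0.607 -1.27 -2.112
v 0.319 -1.448 -1.53
v -0.359 -1.332 -2.61
v -0.647 -1.51 -2.028
f 2 1 5
f 2 5 3
f 3 5 6
f 3 6 4
f 5 1 7
f 5 7 6
f 6 7 8
f 6 8 4
f 7 1 9
f 7 9 8
f 8 9 10
f 8 10 4
f 9 1 11
f 9 11 10
f 10 11 12
f 10 12 4
f 11 1 13
f 11 13 12
f 12 13 14
f 12 14 4
f 13 1 15
f 13 15 14
f 14 15 16
f 14 16 4
f 15 1 17
f 15 17 16
f 16 17 18
f 16 18 4
f 17 1 19
f 17 19 18
f 18 19 20
f 18 20 4
f 19 1 2
f 19 2 20
f 20 2 3
f 20 3 4
f 22 21 25
f 22 25 23
f 23 25 26
f 23 26 24
f 25 21 27
f 25 27 26
f 26 27 28
f 26 28 24
f 27 21 29
f 27 29 28
f 28 29 30
f 28 30 24
f 29 21 31
f 29 31 30
f 30 31 32
f 30 32 24
f 31 21 33
f 31 33 32
f 32 33 34
f 32 34 24
f 33 21 35
f 33 35 34
f 34 35 36
f 34 36 24
f 35 21 37
f 35 37 36
f 36 37 38
f 36 38 24
f 37 21 39
f 37 39 38
f 38 39 40
f 38 40 24
f 39 21 41
f 39 41 40
f 40 41 42
f 40 42 24
f 41 21 43
f 41 43 42
f 42 43 44
f 42 44 24
f 43 21 45
f 43 45 44
f 44 45 46
f 44 46 24
f 45 21 22
f 45 22 46
f 46 22 23
f 46 23 24
f 48 47 50
f 48 50 49
f 50 47 51
f 50 51 49
f 51 47 52
f 51 52 49
f 52 47 53
f 52 53 49
f 53 47 54
f 53 54 49
f 54 47 55
f 54 55 49
f 55 47 56
f 55 56 49
f 56 47 57
f 56 57 49
f 57 47 58
f 57 58 49
f 58 47 59
f 58 59 49
f 59 47 60
f 59 60 49
f 60 47 48
f 60 48 49
f 61 72 66
f 61 66 62
f 61 62 68
f 61 68 71
f 61 71 72
f 62 66 70
f 66 72 65
f 72 71 63
f 71 68 67
f 68 62 69
f 64 70 65
f 64 65 63
f 64 63 67
f 64 67 69
f 64 69 70
f 65 70 66
f 63 65 72
f 67 63 71
f 69 67 68
f 70 69 62



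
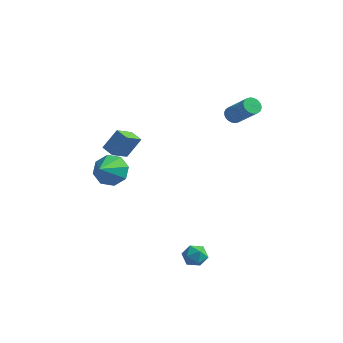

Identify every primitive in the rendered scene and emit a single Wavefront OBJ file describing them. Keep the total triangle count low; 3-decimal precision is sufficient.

v 2.252 -2.777 -3.346
v 2.782 -3.156 -3.809
v 1.318 -3.564 -3.771
v 1.848 -3.943 -4.234
v 1.889 -4.015 -3.44
v 2.466 -3.529 -3.176
v 1.634 -3.191 -4.404
v 2.211 -2.705 -4.14
v 2.4 -3.412 -4.462
v 2.557 -3.921 -3.867
v 1.543 -2.799 -3.713
v 1.7 -3.308 -3.118
v -2.75 -2.478 2.263
v -2.977 -3.681 3.059
v -3.532 -2.205 2.454
v -3.759 -3.408 3.249
v -2.221 -1.792 3.451
v -2.448 -2.995 4.246
v -3.003 -1.519 3.641
v -3.23 -2.722 4.437
v 0.612 3.837 3.142
v 0.926 4.322 2.98
v 2.363 3.887 4.477
v 2.048 3.403 4.638
v 0.784 4.412 3.143
v 2.221 3.977 4.64
v 0.615 4.415 3.306
v 2.052 3.98 4.802
v 0.446 4.329 3.443
v 1.883 3.894 4.94
v 0.302 4.169 3.535
v 1.739 3.734 5.032
v 0.205 3.958 3.566
v 1.642 3.523 5.063
v 0.17 3.729 3.533
v 1.607 3.294 5.03
v 0.203 3.516 3.441
v 1.639 3.082 4.938
v 0.297 3.353 3.303
v 1.734 2.918 4.8
v 0.439 3.263 3.14
v 1.876 2.828 4.637
v 0.608 3.26 2.978
v 2.045 2.825 4.474
v 0.777 3.346 2.84
v 2.214 2.911 4.337
v 0.921 3.506 2.748
v 2.358 3.071 4.245
v 1.018 3.717 2.717
v 2.455 3.282 4.214
v 1.053 3.946 2.75
v 2.49 3.511 4.247
v 1.021 4.158 2.842
v 2.457 3.724 4.339
v -3.979 -2.231 0.541
v -3.03 -1.842 0.909
v -3.781 -3.789 1.679
v -3.678 -1.588 1.368
v -4.503 -1.711 1.343
v -5.021 -2.139 0.848
v -4.929 -2.62 0.173
v -4.28 -2.873 -0.286
v -3.455 -2.75 -0.262
v -2.937 -2.323 0.233
f 1 12 6
f 1 6 2
f 1 2 8
f 1 8 11
f 1 11 12
f 2 6 10
f 6 12 5
f 12 11 3
f 11 8 7
f 8 2 9
f 4 10 5
f 4 5 3
f 4 3 7
f 4 7 9
f 4 9 10
f 5 10 6
f 3 5 12
f 7 3 11
f 9 7 8
f 10 9 2
f 14 16 13
f 17 14 13
f 13 16 15
f 15 17 13
f 14 20 16
f 18 14 17
f 18 20 14
f 16 20 15
f 19 17 15
f 15 20 19
f 19 18 17
f 20 18 19
f 22 21 25
f 22 25 23
f 23 25 26
f 23 26 24
f 25 21 27
f 25 27 26
f 26 27 28
f 26 28 24
f 27 21 29
f 27 29 28
f 28 29 30
f 28 30 24
f 29 21 31
f 29 31 30
f 30 31 32
f 30 32 24
f 31 21 33
f 31 33 32
f 32 33 34
f 32 34 24
f 33 21 35
f 33 35 34
f 34 35 36
f 34 36 24
f 35 21 37
f 35 37 36
f 36 37 38
f 36 38 24
f 37 21 39
f 37 39 38
f 38 39 40
f 38 40 24
f 39 21 41
f 39 41 40
f 40 41 42
f 40 42 24
f 41 21 43
f 41 43 42
f 42 43 44
f 42 44 24
f 43 21 45
f 43 45 44
f 44 45 46
f 44 46 24
f 45 21 47
f 45 47 46
f 46 47 48
f 46 48 24
f 47 21 49
f 47 49 48
f 48 49 50
f 48 50 24
f 49 21 51
f 49 51 50
f 50 51 52
f 50 52 24
f 51 21 53
f 51 53 52
f 52 53 54
f 52 54 24
f 53 21 22
f 53 22 54
f 54 22 23
f 54 23 24
f 56 55 58
f 56 58 57
f 58 55 59
f 58 59 57
f 59 55 60
f 59 60 57
f 60 55 61
f 60 61 57
f 61 55 62
f 61 62 57
f 62 55 63
f 62 63 57
f 63 55 64
f 63 64 57
f 64 55 56
f 64 56 57



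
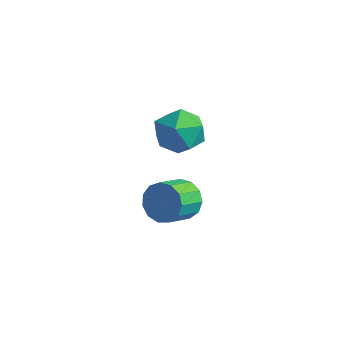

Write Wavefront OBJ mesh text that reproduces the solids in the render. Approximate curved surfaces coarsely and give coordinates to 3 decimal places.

v -2.366 2.832 -0.858
v -1.825 2.604 -1.387
v -1.773 1.579 -0.89
v -2.314 1.808 -0.362
v -1.601 2.781 -1.046
v -1.548 1.756 -0.549
v -1.619 2.974 -0.645
v -1.566 1.949 -0.149
v -1.875 3.122 -0.312
v -1.822 2.097 0.184
v -2.286 3.178 -0.152
v -2.234 2.153 0.344
v -2.724 3.125 -0.217
v -2.671 2.1 0.279
v -3.047 2.978 -0.485
v -2.995 1.953 0.011
v -3.155 2.785 -0.872
v -3.102 1.76 -0.375
v -3.012 2.608 -1.254
v -2.959 1.583 -0.758
v -2.664 2.501 -1.511
v -2.612 1.476 -1.014
v -2.222 2.5 -1.56
v -2.169 1.475 -1.064
v -2.939 2.836 3.112
v -2.483 3.023 2.292
v -1.797 1.877 3.528
v -1.341 2.064 2.708
v -1.417 2.742 3.378
v -2.122 3.335 3.121
v -2.158 1.565 2.699
v -2.863 2.158 2.442
v -2 2.237 2.036
v -1.542 2.965 2.456
v -2.738 1.935 3.364
v -2.28 2.663 3.784
f 2 1 5
f 2 5 3
f 3 5 6
f 3 6 4
f 5 1 7
f 5 7 6
f 6 7 8
f 6 8 4
f 7 1 9
f 7 9 8
f 8 9 10
f 8 10 4
f 9 1 11
f 9 11 10
f 10 11 12
f 10 12 4
f 11 1 13
f 11 13 12
f 12 13 14
f 12 14 4
f 13 1 15
f 13 15 14
f 14 15 16
f 14 16 4
f 15 1 17
f 15 17 16
f 16 17 18
f 16 18 4
f 17 1 19
f 17 19 18
f 18 19 20
f 18 20 4
f 19 1 21
f 19 21 20
f 20 21 22
f 20 22 4
f 21 1 23
f 21 23 22
f 22 23 24
f 22 24 4
f 23 1 2
f 23 2 24
f 24 2 3
f 24 3 4
f 25 36 30
f 25 30 26
f 25 26 32
f 25 32 35
f 25 35 36
f 26 30 34
f 30 36 29
f 36 35 27
f 35 32 31
f 32 26 33
f 28 34 29
f 28 29 27
f 28 27 31
f 28 31 33
f 28 33 34
f 29 34 30
f 27 29 36
f 31 27 35
f 33 31 32
f 34 33 26



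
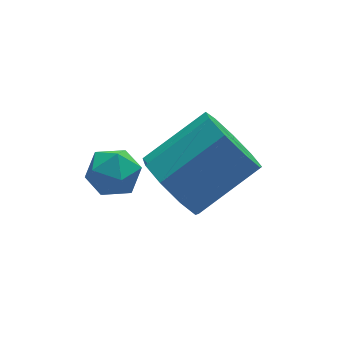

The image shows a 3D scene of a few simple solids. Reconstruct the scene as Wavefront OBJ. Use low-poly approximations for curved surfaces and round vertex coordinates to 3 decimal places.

v 0.313 -2.069 0.429
v 0.867 -1.971 -0.516
v 2.681 -1.792 0.566
v 2.127 -1.891 1.511
v 0.654 -1.292 -0.271
v 2.468 -1.114 0.811
v 0.281 -0.977 0.302
v 2.096 -0.799 1.384
v -0.077 -1.173 0.934
v 1.738 -0.995 2.016
v -0.252 -1.788 1.33
v 1.562 -1.61 2.412
v -0.163 -2.535 1.305
v 1.651 -2.357 2.386
v 0.148 -3.064 0.869
v 1.963 -2.885 1.951
v 0.537 -3.127 0.228
v 2.351 -2.949 1.31
v 0.82 -2.696 -0.319
v 2.635 -2.517 0.763
v -1.549 -0.89 0.458
v -0.851 -0.523 0.327
v -0.929 -1.857 1.053
v -0.231 -1.49 0.922
v -0.756 -1.178 1.438
v -1.139 -0.581 1.07
v -0.641 -1.799 0.31
v -1.024 -1.202 -0.058
v -0.29 -1.085 0.236
v -0.361 -0.701 0.933
v -1.419 -1.679 0.447
v -1.49 -1.295 1.144
f 2 1 5
f 2 5 3
f 3 5 6
f 3 6 4
f 5 1 7
f 5 7 6
f 6 7 8
f 6 8 4
f 7 1 9
f 7 9 8
f 8 9 10
f 8 10 4
f 9 1 11
f 9 11 10
f 10 11 12
f 10 12 4
f 11 1 13
f 11 13 12
f 12 13 14
f 12 14 4
f 13 1 15
f 13 15 14
f 14 15 16
f 14 16 4
f 15 1 17
f 15 17 16
f 16 17 18
f 16 18 4
f 17 1 19
f 17 19 18
f 18 19 20
f 18 20 4
f 19 1 2
f 19 2 20
f 20 2 3
f 20 3 4
f 21 32 26
f 21 26 22
f 21 22 28
f 21 28 31
f 21 31 32
f 22 26 30
f 26 32 25
f 32 31 23
f 31 28 27
f 28 22 29
f 24 30 25
f 24 25 23
f 24 23 27
f 24 27 29
f 24 29 30
f 25 30 26
f 23 25 32
f 27 23 31
f 29 27 28
f 30 29 22



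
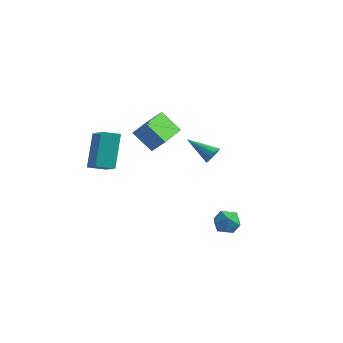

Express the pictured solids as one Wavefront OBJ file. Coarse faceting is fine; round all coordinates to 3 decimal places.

v 0.387 1.926 -1.657
v 0.599 2.169 -1.249
v -0.967 1.914 -0.943
v 0.512 2.367 -1.41
v 0.392 2.446 -1.638
v 0.27 2.386 -1.87
v 0.179 2.203 -2.045
v 0.144 1.946 -2.117
v 0.174 1.684 -2.065
v 0.261 1.486 -1.904
v 0.381 1.407 -1.677
v 0.503 1.467 -1.444
v 0.594 1.65 -1.269
v 0.629 1.907 -1.198
v -1.544 -0.426 -0.603
v -2.558 -0.399 0.302
v -1.785 1.532 -0.932
v -2.799 1.56 -0.026
v -0.941 -0.24 0.066
v -1.955 -0.212 0.972
v -1.182 1.719 -0.262
v -2.196 1.746 0.643
v -3.603 -2.716 -1.013
v -2.492 -3.817 0.03
v -3.93 -1.606 0.507
v -2.818 -2.707 1.55
v -2.902 -2.213 -1.23
v -1.79 -3.314 -0.187
v -3.228 -1.103 0.29
v -2.117 -2.204 1.333
v 2.668 -1.117 -3.002
v 3.294 -1.17 -3.344
v 2.586 -2.27 -2.976
v 3.212 -2.323 -3.318
v 3.191 -2.085 -2.644
v 3.242 -1.372 -2.66
v 2.638 -2.068 -3.66
v 2.689 -1.355 -3.676
v 3.276 -1.758 -3.75
v 3.617 -1.768 -3.122
v 2.263 -1.672 -3.198
v 2.604 -1.682 -2.57
f 2 1 4
f 2 4 3
f 4 1 5
f 4 5 3
f 5 1 6
f 5 6 3
f 6 1 7
f 6 7 3
f 7 1 8
f 7 8 3
f 8 1 9
f 8 9 3
f 9 1 10
f 9 10 3
f 10 1 11
f 10 11 3
f 11 1 12
f 11 12 3
f 12 1 13
f 12 13 3
f 13 1 14
f 13 14 3
f 14 1 2
f 14 2 3
f 16 18 15
f 19 16 15
f 15 18 17
f 17 19 15
f 16 22 18
f 20 16 19
f 20 22 16
f 18 22 17
f 21 19 17
f 17 22 21
f 21 20 19
f 22 20 21
f 24 26 23
f 27 24 23
f 23 26 25
f 25 27 23
f 24 30 26
f 28 24 27
f 28 30 24
f 26 30 25
f 29 27 25
f 25 30 29
f 29 28 27
f 30 28 29
f 31 42 36
f 31 36 32
f 31 32 38
f 31 38 41
f 31 41 42
f 32 36 40
f 36 42 35
f 42 41 33
f 41 38 37
f 38 32 39
f 34 40 35
f 34 35 33
f 34 33 37
f 34 37 39
f 34 39 40
f 35 40 36
f 33 35 42
f 37 33 41
f 39 37 38
f 40 39 32



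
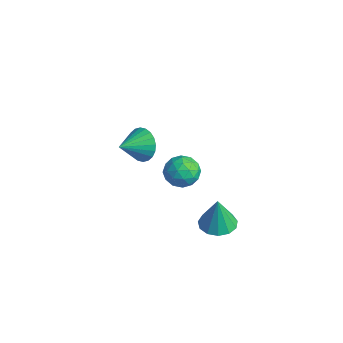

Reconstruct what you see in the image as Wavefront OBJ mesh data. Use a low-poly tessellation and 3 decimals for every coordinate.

v -3.887 -2.048 -0.937
v -3.297 -2.276 -1.787
v -3.613 -3.472 -0.363
v -3.013 -2.118 -1.531
v -2.862 -1.95 -1.185
v -2.867 -1.796 -0.801
v -3.027 -1.681 -0.438
v -3.318 -1.622 -0.15
v -3.696 -1.627 0.017
v -4.103 -1.696 0.04
v -4.478 -1.819 -0.086
v -4.762 -1.977 -0.342
v -4.913 -2.145 -0.688
v -4.908 -2.299 -1.072
v -4.748 -2.414 -1.435
v -4.456 -2.474 -1.723
v -4.078 -2.468 -1.891
v -3.671 -2.399 -1.913
v 1.162 -0.39 -4.005
v 2.043 -0.853 -4.105
v 1.318 -0.51 -2.075
v 2.155 -0.301 -4.08
v 1.952 0.222 -4.031
v 1.498 0.551 -3.974
v 0.937 0.581 -3.927
v 0.448 0.302 -3.904
v 0.185 -0.196 -3.914
v 0.233 -0.756 -3.952
v 0.575 -1.2 -4.008
v 1.104 -1.387 -4.062
v 1.651 -1.257 -4.098
v 1.636 -3.308 2.11
v 1.939 -2.897 2.919
v 3.101 -3.423 1.621
v 3.404 -3.012 2.43
v 3.029 -3.892 2.452
v 2.124 -3.821 2.754
v 2.916 -2.499 1.786
v 2.011 -2.428 2.088
v 2.73 -2.397 2.719
v 2.8 -3.258 3.13
v 2.24 -3.062 1.41
v 2.31 -3.923 1.821
v 1.659 -3.092 2.558
v 3.381 -3.228 1.982
v 3.161 -3.745 1.995
v 3.338 -3.503 2.471
v 1.768 -3.636 2.46
v 1.946 -3.394 2.936
v 2.586 -3.979 2.661
v 3.094 -2.926 1.604
v 3.272 -2.684 2.08
v 1.702 -2.817 2.069
v 1.879 -2.575 2.545
v 2.454 -2.341 1.879
v 2.302 -2.557 2.916
v 3.163 -2.624 2.628
v 2.876 -2.323 2.249
v 2.344 -2.281 2.427
v 2.343 -3.063 3.157
v 3.204 -3.131 2.87
v 2.984 -3.648 2.882
v 2.452 -3.606 3.06
v 2.808 -2.769 3.04
v 1.836 -3.189 1.67
v 2.697 -3.257 1.383
v 2.588 -2.714 1.48
v 2.056 -2.672 1.658
v 1.877 -3.696 1.912
v 2.738 -3.763 1.624
v 2.696 -4.039 2.113
v 2.164 -3.997 2.291
v 2.232 -3.551 1.5
f 2 1 4
f 2 4 3
f 4 1 5
f 4 5 3
f 5 1 6
f 5 6 3
f 6 1 7
f 6 7 3
f 7 1 8
f 7 8 3
f 8 1 9
f 8 9 3
f 9 1 10
f 9 10 3
f 10 1 11
f 10 11 3
f 11 1 12
f 11 12 3
f 12 1 13
f 12 13 3
f 13 1 14
f 13 14 3
f 14 1 15
f 14 15 3
f 15 1 16
f 15 16 3
f 16 1 17
f 16 17 3
f 17 1 18
f 17 18 3
f 18 1 2
f 18 2 3
f 20 19 22
f 20 22 21
f 22 19 23
f 22 23 21
f 23 19 24
f 23 24 21
f 24 19 25
f 24 25 21
f 25 19 26
f 25 26 21
f 26 19 27
f 26 27 21
f 27 19 28
f 27 28 21
f 28 19 29
f 28 29 21
f 29 19 30
f 29 30 21
f 30 19 31
f 30 31 21
f 31 19 20
f 31 20 21
f 32 69 48
f 69 43 72
f 48 72 37
f 69 72 48
f 32 48 44
f 48 37 49
f 44 49 33
f 48 49 44
f 32 44 53
f 44 33 54
f 53 54 39
f 44 54 53
f 32 53 65
f 53 39 68
f 65 68 42
f 53 68 65
f 32 65 69
f 65 42 73
f 69 73 43
f 65 73 69
f 33 49 60
f 49 37 63
f 60 63 41
f 49 63 60
f 37 72 50
f 72 43 71
f 50 71 36
f 72 71 50
f 43 73 70
f 73 42 66
f 70 66 34
f 73 66 70
f 42 68 67
f 68 39 55
f 67 55 38
f 68 55 67
f 39 54 59
f 54 33 56
f 59 56 40
f 54 56 59
f 35 61 47
f 61 41 62
f 47 62 36
f 61 62 47
f 35 47 45
f 47 36 46
f 45 46 34
f 47 46 45
f 35 45 52
f 45 34 51
f 52 51 38
f 45 51 52
f 35 52 57
f 52 38 58
f 57 58 40
f 52 58 57
f 35 57 61
f 57 40 64
f 61 64 41
f 57 64 61
f 36 62 50
f 62 41 63
f 50 63 37
f 62 63 50
f 34 46 70
f 46 36 71
f 70 71 43
f 46 71 70
f 38 51 67
f 51 34 66
f 67 66 42
f 51 66 67
f 40 58 59
f 58 38 55
f 59 55 39
f 58 55 59
f 41 64 60
f 64 40 56
f 60 56 33
f 64 56 60



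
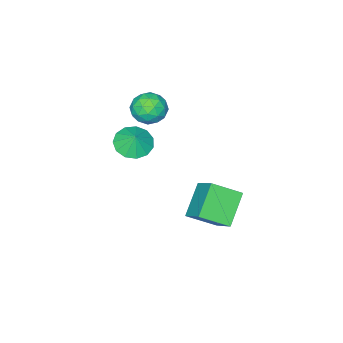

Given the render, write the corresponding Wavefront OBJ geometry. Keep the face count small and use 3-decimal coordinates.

v 0.882 -0.797 0.725
v 1.414 -0.017 0.202
v 1.138 -0.363 1.635
v 0.843 0.18 0.269
v 0.283 0.068 0.48
v -0.086 -0.32 0.77
v -0.148 -0.859 1.045
v 0.117 -1.379 1.219
v 0.625 -1.714 1.236
v 1.214 -1.758 1.091
v 1.698 -1.497 0.83
v 1.923 -1.014 0.535
v 1.817 -0.462 0.301
v -2.729 -2.022 1.145
v -1.927 -1.317 0.907
v -1.553 -3.343 1.193
v -0.751 -2.638 0.955
v -1.249 -2.593 1.928
v -1.975 -1.776 1.898
v -1.505 -2.884 0.202
v -2.231 -2.067 0.172
v -1.17 -1.85 0.324
v -1.012 -1.67 1.391
v -2.468 -2.99 0.709
v -2.31 -2.81 1.776
v -2.431 -1.553 1.022
v -1.049 -3.107 1.078
v -1.341 -3.08 1.65
v -0.87 -2.666 1.511
v -2.459 -1.823 1.604
v -1.988 -1.409 1.465
v -1.59 -2.159 2.065
v -1.492 -3.251 0.635
v -1.021 -2.837 0.496
v -2.61 -1.994 0.589
v -2.139 -1.58 0.45
v -1.89 -2.501 0.035
v -1.515 -1.452 0.539
v -0.824 -2.229 0.568
v -1.267 -2.373 0.125
v -1.694 -1.893 0.107
v -1.422 -1.347 1.167
v -0.731 -2.123 1.195
v -1.023 -2.097 1.767
v -1.451 -1.617 1.749
v -0.977 -1.66 0.824
v -2.749 -2.537 0.905
v -2.058 -3.313 0.933
v -2.029 -3.043 0.351
v -2.457 -2.563 0.333
v -2.656 -2.431 1.532
v -1.965 -3.208 1.561
v -1.786 -2.767 1.993
v -2.213 -2.287 1.975
v -2.503 -3 1.276
v -0.465 3.947 -4.031
v -2.013 3.336 -2.686
v 0.04 5.393 -2.791
v -1.508 4.781 -1.446
v 0.708 2.819 -3.194
v -0.84 2.207 -1.849
v 1.213 4.264 -1.954
v -0.335 3.653 -0.609
f 2 1 4
f 2 4 3
f 4 1 5
f 4 5 3
f 5 1 6
f 5 6 3
f 6 1 7
f 6 7 3
f 7 1 8
f 7 8 3
f 8 1 9
f 8 9 3
f 9 1 10
f 9 10 3
f 10 1 11
f 10 11 3
f 11 1 12
f 11 12 3
f 12 1 13
f 12 13 3
f 13 1 2
f 13 2 3
f 14 51 30
f 51 25 54
f 30 54 19
f 51 54 30
f 14 30 26
f 30 19 31
f 26 31 15
f 30 31 26
f 14 26 35
f 26 15 36
f 35 36 21
f 26 36 35
f 14 35 47
f 35 21 50
f 47 50 24
f 35 50 47
f 14 47 51
f 47 24 55
f 51 55 25
f 47 55 51
f 15 31 42
f 31 19 45
f 42 45 23
f 31 45 42
f 19 54 32
f 54 25 53
f 32 53 18
f 54 53 32
f 25 55 52
f 55 24 48
f 52 48 16
f 55 48 52
f 24 50 49
f 50 21 37
f 49 37 20
f 50 37 49
f 21 36 41
f 36 15 38
f 41 38 22
f 36 38 41
f 17 43 29
f 43 23 44
f 29 44 18
f 43 44 29
f 17 29 27
f 29 18 28
f 27 28 16
f 29 28 27
f 17 27 34
f 27 16 33
f 34 33 20
f 27 33 34
f 17 34 39
f 34 20 40
f 39 40 22
f 34 40 39
f 17 39 43
f 39 22 46
f 43 46 23
f 39 46 43
f 18 44 32
f 44 23 45
f 32 45 19
f 44 45 32
f 16 28 52
f 28 18 53
f 52 53 25
f 28 53 52
f 20 33 49
f 33 16 48
f 49 48 24
f 33 48 49
f 22 40 41
f 40 20 37
f 41 37 21
f 40 37 41
f 23 46 42
f 46 22 38
f 42 38 15
f 46 38 42
f 57 59 56
f 60 57 56
f 56 59 58
f 58 60 56
f 57 63 59
f 61 57 60
f 61 63 57
f 59 63 58
f 62 60 58
f 58 63 62
f 62 61 60
f 63 61 62



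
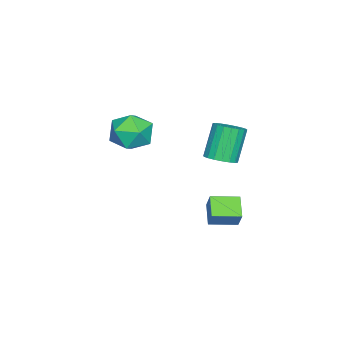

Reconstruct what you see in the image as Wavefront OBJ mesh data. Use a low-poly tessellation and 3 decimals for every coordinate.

v -0.224 -2.508 1.742
v 1.017 -2.668 1.727
v -0.457 -4.212 0.673
v 0.784 -4.372 0.658
v 0.15 -4.498 1.73
v 0.294 -3.445 2.39
v 0.266 -3.435 0.01
v 0.41 -2.382 0.67
v 1.32 -3.241 0.657
v 1.248 -3.898 1.719
v -0.688 -2.982 0.681
v -0.76 -3.639 1.743
v 2.173 1.913 1.572
v 2.589 1.242 1.83
v 1.682 1.356 3.586
v 1.267 2.027 3.328
v 2.812 1.52 1.927
v 1.906 1.634 3.684
v 2.909 1.876 1.954
v 2.003 1.989 3.71
v 2.86 2.238 1.905
v 1.954 2.352 3.662
v 2.675 2.537 1.79
v 1.769 2.651 3.547
v 2.391 2.712 1.632
v 1.484 2.826 3.389
v 2.063 2.728 1.462
v 1.157 2.842 3.219
v 1.758 2.584 1.314
v 0.851 2.698 3.07
v 1.534 2.306 1.216
v 0.628 2.42 2.973
v 1.437 1.951 1.19
v 0.531 2.064 2.946
v 1.486 1.588 1.238
v 0.58 1.702 2.995
v 1.671 1.289 1.353
v 0.765 1.403 3.11
v 1.956 1.114 1.511
v 1.049 1.228 3.268
v 2.283 1.098 1.681
v 1.377 1.212 3.438
v -0.374 0.253 -3.533
v 0.098 0.619 -2.55
v -1.084 1.555 -3.677
v -0.612 1.921 -2.694
v 0.652 0.739 -4.206
v 1.124 1.105 -3.223
v -0.058 2.041 -4.35
v 0.414 2.407 -3.367
f 1 12 6
f 1 6 2
f 1 2 8
f 1 8 11
f 1 11 12
f 2 6 10
f 6 12 5
f 12 11 3
f 11 8 7
f 8 2 9
f 4 10 5
f 4 5 3
f 4 3 7
f 4 7 9
f 4 9 10
f 5 10 6
f 3 5 12
f 7 3 11
f 9 7 8
f 10 9 2
f 14 13 17
f 14 17 15
f 15 17 18
f 15 18 16
f 17 13 19
f 17 19 18
f 18 19 20
f 18 20 16
f 19 13 21
f 19 21 20
f 20 21 22
f 20 22 16
f 21 13 23
f 21 23 22
f 22 23 24
f 22 24 16
f 23 13 25
f 23 25 24
f 24 25 26
f 24 26 16
f 25 13 27
f 25 27 26
f 26 27 28
f 26 28 16
f 27 13 29
f 27 29 28
f 28 29 30
f 28 30 16
f 29 13 31
f 29 31 30
f 30 31 32
f 30 32 16
f 31 13 33
f 31 33 32
f 32 33 34
f 32 34 16
f 33 13 35
f 33 35 34
f 34 35 36
f 34 36 16
f 35 13 37
f 35 37 36
f 36 37 38
f 36 38 16
f 37 13 39
f 37 39 38
f 38 39 40
f 38 40 16
f 39 13 41
f 39 41 40
f 40 41 42
f 40 42 16
f 41 13 14
f 41 14 42
f 42 14 15
f 42 15 16
f 44 46 43
f 47 44 43
f 43 46 45
f 45 47 43
f 44 50 46
f 48 44 47
f 48 50 44
f 46 50 45
f 49 47 45
f 45 50 49
f 49 48 47
f 50 48 49



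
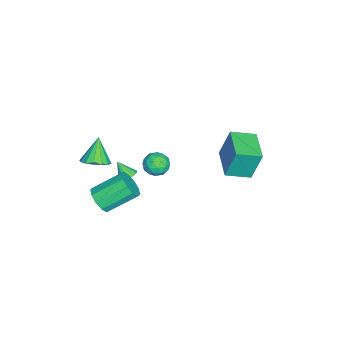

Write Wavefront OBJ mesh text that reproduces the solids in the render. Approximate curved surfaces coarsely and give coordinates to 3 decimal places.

v -3.594 -1.007 -2.299
v -2.821 -1.292 -1.981
v -3.559 -2.028 -3.299
v -2.786 -2.313 -2.981
v -3.524 -2.419 -2.508
v -3.546 -1.788 -1.89
v -2.834 -1.532 -3.39
v -2.856 -0.901 -2.772
v -2.351 -1.616 -2.655
v -2.778 -2.165 -2.11
v -3.602 -1.155 -3.17
v -4.029 -1.704 -2.625
v -3.211 -1.06 -2.052
v -3.169 -2.26 -3.228
v -3.603 -2.323 -2.95
v -3.149 -2.49 -2.763
v -3.637 -1.352 -1.999
v -3.183 -1.519 -1.812
v -3.596 -2.182 -2.122
v -3.197 -1.801 -3.468
v -2.743 -1.968 -3.281
v -3.231 -0.83 -2.517
v -2.777 -0.997 -2.33
v -2.784 -1.138 -3.158
v -2.48 -1.418 -2.261
v -2.459 -2.018 -2.849
v -2.488 -1.559 -3.089
v -2.501 -1.188 -2.726
v -2.731 -1.74 -1.941
v -2.71 -2.34 -2.529
v -3.144 -2.403 -2.251
v -3.157 -2.032 -1.888
v -2.455 -1.931 -2.337
v -3.67 -0.98 -2.751
v -3.649 -1.58 -3.339
v -3.223 -1.288 -3.392
v -3.236 -0.917 -3.029
v -3.921 -1.302 -2.431
v -3.9 -1.902 -3.019
v -3.879 -2.132 -2.554
v -3.892 -1.761 -2.191
v -3.925 -1.389 -2.943
v -2.147 -3.136 -3.1
v -1.857 -2.727 -2.703
v -2.433 -3.844 -2.16
v -2.171 -2.622 -2.72
v -2.478 -2.655 -2.838
v -2.697 -2.817 -3.027
v -2.768 -3.065 -3.235
v -2.673 -3.332 -3.407
v -2.437 -3.546 -3.497
v -2.123 -3.651 -3.48
v -1.816 -3.618 -3.361
v -1.597 -3.455 -3.172
v -1.526 -3.208 -2.964
v -1.621 -2.941 -2.792
v 2.37 -3.605 -0.901
v 3.231 -3.265 -0.814
v 2.472 -1.635 0.328
v 1.61 -1.975 0.241
v 2.998 -3.04 -1.289
v 2.239 -1.41 -0.147
v 2.526 -3.031 -1.616
v 1.767 -1.401 -0.474
v 1.994 -3.241 -1.67
v 1.234 -1.611 -0.528
v 1.605 -3.59 -1.43
v 0.846 -1.96 -0.288
v 1.508 -3.945 -0.988
v 0.749 -2.315 0.154
v 1.741 -4.17 -0.513
v 0.982 -2.54 0.629
v 2.213 -4.179 -0.186
v 1.454 -2.549 0.956
v 2.746 -3.969 -0.132
v 1.986 -2.339 1.01
v 3.134 -3.62 -0.372
v 2.375 -1.99 0.77
v -2.65 2.224 -0.068
v -2.8 2.826 1.938
v -3.22 3.653 -0.54
v -3.371 4.256 1.466
v -0.729 2.964 -0.146
v -0.88 3.567 1.86
v -1.3 4.394 -0.618
v -1.45 4.996 1.388
v 2.714 -3.676 3.055
v 3.152 -4.409 3.336
v 1.766 -3.724 4.405
v 3.39 -4.051 3.516
v 3.446 -3.592 3.572
v 3.306 -3.155 3.489
v 3.007 -2.858 3.291
v 2.63 -2.78 3.029
v 2.275 -2.942 2.774
v 2.038 -3.3 2.594
v 1.982 -3.759 2.538
v 2.122 -4.196 2.621
v 2.42 -4.493 2.82
v 2.798 -4.571 3.082
f 1 38 17
f 38 12 41
f 17 41 6
f 38 41 17
f 1 17 13
f 17 6 18
f 13 18 2
f 17 18 13
f 1 13 22
f 13 2 23
f 22 23 8
f 13 23 22
f 1 22 34
f 22 8 37
f 34 37 11
f 22 37 34
f 1 34 38
f 34 11 42
f 38 42 12
f 34 42 38
f 2 18 29
f 18 6 32
f 29 32 10
f 18 32 29
f 6 41 19
f 41 12 40
f 19 40 5
f 41 40 19
f 12 42 39
f 42 11 35
f 39 35 3
f 42 35 39
f 11 37 36
f 37 8 24
f 36 24 7
f 37 24 36
f 8 23 28
f 23 2 25
f 28 25 9
f 23 25 28
f 4 30 16
f 30 10 31
f 16 31 5
f 30 31 16
f 4 16 14
f 16 5 15
f 14 15 3
f 16 15 14
f 4 14 21
f 14 3 20
f 21 20 7
f 14 20 21
f 4 21 26
f 21 7 27
f 26 27 9
f 21 27 26
f 4 26 30
f 26 9 33
f 30 33 10
f 26 33 30
f 5 31 19
f 31 10 32
f 19 32 6
f 31 32 19
f 3 15 39
f 15 5 40
f 39 40 12
f 15 40 39
f 7 20 36
f 20 3 35
f 36 35 11
f 20 35 36
f 9 27 28
f 27 7 24
f 28 24 8
f 27 24 28
f 10 33 29
f 33 9 25
f 29 25 2
f 33 25 29
f 44 43 46
f 44 46 45
f 46 43 47
f 46 47 45
f 47 43 48
f 47 48 45
f 48 43 49
f 48 49 45
f 49 43 50
f 49 50 45
f 50 43 51
f 50 51 45
f 51 43 52
f 51 52 45
f 52 43 53
f 52 53 45
f 53 43 54
f 53 54 45
f 54 43 55
f 54 55 45
f 55 43 56
f 55 56 45
f 56 43 44
f 56 44 45
f 58 57 61
f 58 61 59
f 59 61 62
f 59 62 60
f 61 57 63
f 61 63 62
f 62 63 64
f 62 64 60
f 63 57 65
f 63 65 64
f 64 65 66
f 64 66 60
f 65 57 67
f 65 67 66
f 66 67 68
f 66 68 60
f 67 57 69
f 67 69 68
f 68 69 70
f 68 70 60
f 69 57 71
f 69 71 70
f 70 71 72
f 70 72 60
f 71 57 73
f 71 73 72
f 72 73 74
f 72 74 60
f 73 57 75
f 73 75 74
f 74 75 76
f 74 76 60
f 75 57 77
f 75 77 76
f 76 77 78
f 76 78 60
f 77 57 58
f 77 58 78
f 78 58 59
f 78 59 60
f 80 82 79
f 83 80 79
f 79 82 81
f 81 83 79
f 80 86 82
f 84 80 83
f 84 86 80
f 82 86 81
f 85 83 81
f 81 86 85
f 85 84 83
f 86 84 85
f 88 87 90
f 88 90 89
f 90 87 91
f 90 91 89
f 91 87 92
f 91 92 89
f 92 87 93
f 92 93 89
f 93 87 94
f 93 94 89
f 94 87 95
f 94 95 89
f 95 87 96
f 95 96 89
f 96 87 97
f 96 97 89
f 97 87 98
f 97 98 89
f 98 87 99
f 98 99 89
f 99 87 100
f 99 100 89
f 100 87 88
f 100 88 89



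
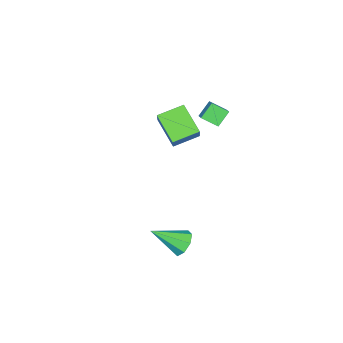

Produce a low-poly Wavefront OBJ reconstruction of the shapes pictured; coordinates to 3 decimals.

v -2.375 0.082 0.025
v -3.118 -1.236 1.141
v -3.459 1.077 0.479
v -4.202 -0.241 1.595
v -1.318 0.621 1.365
v -2.061 -0.697 2.481
v -2.402 1.616 1.819
v -3.145 0.298 2.935
v -3.199 1.743 3.715
v -2.62 2.182 4.136
v -3.46 2.598 3.184
v -2.881 3.037 3.605
v -2.479 1.503 2.975
v -1.9 1.942 3.396
v -2.74 2.358 2.444
v -2.161 2.797 2.865
v 1.512 2.708 -3.787
v 1.788 2.33 -4.472
v 2.368 1.312 -2.673
v 2.199 2.76 -4.249
v 2.208 3.159 -3.755
v 1.809 3.294 -3.28
v 1.236 3.086 -3.101
v 0.825 2.656 -3.324
v 0.816 2.257 -3.818
v 1.215 2.122 -4.294
f 2 4 1
f 5 2 1
f 1 4 3
f 3 5 1
f 2 8 4
f 6 2 5
f 6 8 2
f 4 8 3
f 7 5 3
f 3 8 7
f 7 6 5
f 8 6 7
f 10 12 9
f 13 10 9
f 9 12 11
f 11 13 9
f 10 16 12
f 14 10 13
f 14 16 10
f 12 16 11
f 15 13 11
f 11 16 15
f 15 14 13
f 16 14 15
f 18 17 20
f 18 20 19
f 20 17 21
f 20 21 19
f 21 17 22
f 21 22 19
f 22 17 23
f 22 23 19
f 23 17 24
f 23 24 19
f 24 17 25
f 24 25 19
f 25 17 26
f 25 26 19
f 26 17 18
f 26 18 19



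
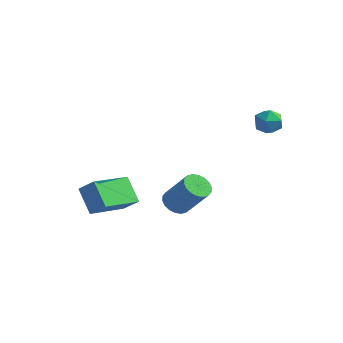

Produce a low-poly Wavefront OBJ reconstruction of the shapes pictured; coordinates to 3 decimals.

v 1.923 -3.516 -1.311
v 2.439 -3.57 -1.703
v 3.472 -3.597 -0.341
v 2.957 -3.544 0.051
v 2.409 -3.284 -1.675
v 3.443 -3.311 -0.313
v 2.283 -3.044 -1.575
v 3.317 -3.071 -0.213
v 2.086 -2.897 -1.422
v 3.119 -2.924 -0.06
v 1.856 -2.873 -1.247
v 2.89 -2.9 0.114
v 1.64 -2.977 -1.085
v 2.674 -3.004 0.277
v 1.48 -3.187 -0.968
v 2.514 -3.214 0.394
v 1.408 -3.463 -0.919
v 2.441 -3.49 0.443
v 1.437 -3.749 -0.947
v 2.471 -3.776 0.415
v 1.563 -3.989 -1.047
v 2.597 -4.016 0.315
v 1.761 -4.136 -1.2
v 2.794 -4.163 0.162
v 1.99 -4.16 -1.374
v 3.024 -4.187 -0.013
v 2.206 -4.056 -1.537
v 3.24 -4.083 -0.175
v 2.366 -3.846 -1.654
v 3.4 -3.873 -0.292
v -2.313 -3.463 -3.486
v -3.211 -2.952 -2.512
v -1.882 -1.533 -4.099
v -2.78 -1.023 -3.126
v -1.56 -3.417 -2.814
v -2.458 -2.907 -1.841
v -1.129 -1.488 -3.428
v -2.027 -0.977 -2.454
v 3.258 2.87 1.086
v 3.496 2.561 0.474
v 2.484 1.999 1.226
v 2.722 1.69 0.614
v 3.148 1.707 1.201
v 3.626 2.246 1.114
v 2.354 2.314 0.586
v 2.832 2.853 0.499
v 2.937 2.217 0.165
v 3.428 1.842 0.545
v 2.552 2.718 1.155
v 3.043 2.343 1.535
f 2 1 5
f 2 5 3
f 3 5 6
f 3 6 4
f 5 1 7
f 5 7 6
f 6 7 8
f 6 8 4
f 7 1 9
f 7 9 8
f 8 9 10
f 8 10 4
f 9 1 11
f 9 11 10
f 10 11 12
f 10 12 4
f 11 1 13
f 11 13 12
f 12 13 14
f 12 14 4
f 13 1 15
f 13 15 14
f 14 15 16
f 14 16 4
f 15 1 17
f 15 17 16
f 16 17 18
f 16 18 4
f 17 1 19
f 17 19 18
f 18 19 20
f 18 20 4
f 19 1 21
f 19 21 20
f 20 21 22
f 20 22 4
f 21 1 23
f 21 23 22
f 22 23 24
f 22 24 4
f 23 1 25
f 23 25 24
f 24 25 26
f 24 26 4
f 25 1 27
f 25 27 26
f 26 27 28
f 26 28 4
f 27 1 29
f 27 29 28
f 28 29 30
f 28 30 4
f 29 1 2
f 29 2 30
f 30 2 3
f 30 3 4
f 32 34 31
f 35 32 31
f 31 34 33
f 33 35 31
f 32 38 34
f 36 32 35
f 36 38 32
f 34 38 33
f 37 35 33
f 33 38 37
f 37 36 35
f 38 36 37
f 39 50 44
f 39 44 40
f 39 40 46
f 39 46 49
f 39 49 50
f 40 44 48
f 44 50 43
f 50 49 41
f 49 46 45
f 46 40 47
f 42 48 43
f 42 43 41
f 42 41 45
f 42 45 47
f 42 47 48
f 43 48 44
f 41 43 50
f 45 41 49
f 47 45 46
f 48 47 40

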